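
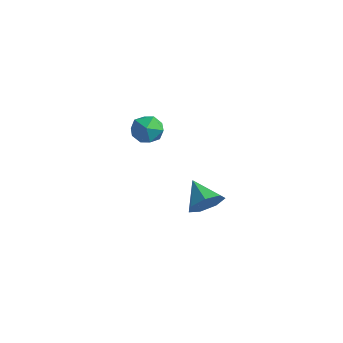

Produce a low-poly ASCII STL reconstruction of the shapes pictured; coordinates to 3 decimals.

solid 
facet normal 0.538 0.672 0.509
outer loop
vertex 1.904 -0.315 2.328
vertex 1.887 -0.808 2.997
vertex 2.502 -0.881 2.443
endloop
endfacet
facet normal 0.694 0.695 -0.188
outer loop
vertex 1.904 -0.315 2.328
vertex 2.502 -0.881 2.443
vertex 2.18 -0.764 1.686
endloop
endfacet
facet normal 0.091 0.834 -0.544
outer loop
vertex 1.904 -0.315 2.328
vertex 2.18 -0.764 1.686
vertex 1.367 -0.619 1.772
endloop
endfacet
facet normal -0.437 0.897 -0.068
outer loop
vertex 1.904 -0.315 2.328
vertex 1.367 -0.619 1.772
vertex 1.186 -0.646 2.582
endloop
endfacet
facet normal -0.161 0.796 0.583
outer loop
vertex 1.904 -0.315 2.328
vertex 1.186 -0.646 2.582
vertex 1.887 -0.808 2.997
endloop
endfacet
facet normal 0.922 0.049 -0.385
outer loop
vertex 2.18 -0.764 1.686
vertex 2.502 -0.881 2.443
vertex 2.334 -1.534 1.958
endloop
endfacet
facet normal 0.670 0.011 0.742
outer loop
vertex 2.502 -0.881 2.443
vertex 1.887 -0.808 2.997
vertex 2.153 -1.561 2.768
endloop
endfacet
facet normal -0.461 0.212 0.862
outer loop
vertex 1.887 -0.808 2.997
vertex 1.186 -0.646 2.582
vertex 1.34 -1.416 2.854
endloop
endfacet
facet normal -0.907 0.375 -0.190
outer loop
vertex 1.186 -0.646 2.582
vertex 1.367 -0.619 1.772
vertex 1.018 -1.299 2.097
endloop
endfacet
facet normal -0.053 0.273 -0.960
outer loop
vertex 1.367 -0.619 1.772
vertex 2.18 -0.764 1.686
vertex 1.633 -1.372 1.543
endloop
endfacet
facet normal 0.437 -0.897 0.068
outer loop
vertex 1.616 -1.865 2.212
vertex 2.334 -1.534 1.958
vertex 2.153 -1.561 2.768
endloop
endfacet
facet normal -0.091 -0.834 0.544
outer loop
vertex 1.616 -1.865 2.212
vertex 2.153 -1.561 2.768
vertex 1.34 -1.416 2.854
endloop
endfacet
facet normal -0.694 -0.695 0.188
outer loop
vertex 1.616 -1.865 2.212
vertex 1.34 -1.416 2.854
vertex 1.018 -1.299 2.097
endloop
endfacet
facet normal -0.538 -0.672 -0.509
outer loop
vertex 1.616 -1.865 2.212
vertex 1.018 -1.299 2.097
vertex 1.633 -1.372 1.543
endloop
endfacet
facet normal 0.161 -0.796 -0.583
outer loop
vertex 1.616 -1.865 2.212
vertex 1.633 -1.372 1.543
vertex 2.334 -1.534 1.958
endloop
endfacet
facet normal 0.907 -0.375 0.190
outer loop
vertex 2.153 -1.561 2.768
vertex 2.334 -1.534 1.958
vertex 2.502 -0.881 2.443
endloop
endfacet
facet normal 0.053 -0.273 0.960
outer loop
vertex 1.34 -1.416 2.854
vertex 2.153 -1.561 2.768
vertex 1.887 -0.808 2.997
endloop
endfacet
facet normal -0.922 -0.049 0.385
outer loop
vertex 1.018 -1.299 2.097
vertex 1.34 -1.416 2.854
vertex 1.186 -0.646 2.582
endloop
endfacet
facet normal -0.670 -0.011 -0.742
outer loop
vertex 1.633 -1.372 1.543
vertex 1.018 -1.299 2.097
vertex 1.367 -0.619 1.772
endloop
endfacet
facet normal 0.461 -0.212 -0.862
outer loop
vertex 2.334 -1.534 1.958
vertex 1.633 -1.372 1.543
vertex 2.18 -0.764 1.686
endloop
endfacet
facet normal 0.818 -0.288 -0.499
outer loop
vertex 3.22 0.987 -2.686
vertex 2.929 1.435 -3.422
vertex 3.451 1.74 -2.742
endloop
endfacet
facet normal 0.041 0.062 0.997
outer loop
vertex 3.22 0.987 -2.686
vertex 3.451 1.74 -2.742
vertex 1.711 1.865 -2.678
endloop
endfacet
facet normal 0.818 -0.288 -0.499
outer loop
vertex 3.451 1.74 -2.742
vertex 2.929 1.435 -3.422
vertex 3.289 2.264 -3.31
endloop
endfacet
facet normal 0.078 0.744 0.664
outer loop
vertex 3.451 1.74 -2.742
vertex 3.289 2.264 -3.31
vertex 1.711 1.865 -2.678
endloop
endfacet
facet normal 0.817 -0.287 -0.500
outer loop
vertex 3.289 2.264 -3.31
vertex 2.929 1.435 -3.422
vertex 2.855 2.164 -3.962
endloop
endfacet
facet normal -0.241 0.971 0.011
outer loop
vertex 3.289 2.264 -3.31
vertex 2.855 2.164 -3.962
vertex 1.711 1.865 -2.678
endloop
endfacet
facet normal 0.817 -0.287 -0.500
outer loop
vertex 2.855 2.164 -3.962
vertex 2.929 1.435 -3.422
vertex 2.477 1.516 -4.208
endloop
endfacet
facet normal -0.674 0.571 -0.468
outer loop
vertex 2.855 2.164 -3.962
vertex 2.477 1.516 -4.208
vertex 1.711 1.865 -2.678
endloop
endfacet
facet normal 0.817 -0.288 -0.500
outer loop
vertex 2.477 1.516 -4.208
vertex 2.929 1.435 -3.422
vertex 2.439 0.807 -3.862
endloop
endfacet
facet normal -0.897 -0.154 -0.414
outer loop
vertex 2.477 1.516 -4.208
vertex 2.439 0.807 -3.862
vertex 1.711 1.865 -2.678
endloop
endfacet
facet normal 0.817 -0.288 -0.499
outer loop
vertex 2.439 0.807 -3.862
vertex 2.929 1.435 -3.422
vertex 2.77 0.572 -3.184
endloop
endfacet
facet normal -0.741 -0.659 0.133
outer loop
vertex 2.439 0.807 -3.862
vertex 2.77 0.572 -3.184
vertex 1.711 1.865 -2.678
endloop
endfacet
facet normal 0.818 -0.288 -0.499
outer loop
vertex 2.77 0.572 -3.184
vertex 2.929 1.435 -3.422
vertex 3.22 0.987 -2.686
endloop
endfacet
facet normal -0.323 -0.563 0.761
outer loop
vertex 2.77 0.572 -3.184
vertex 3.22 0.987 -2.686
vertex 1.711 1.865 -2.678
endloop
endfacet

endsolid


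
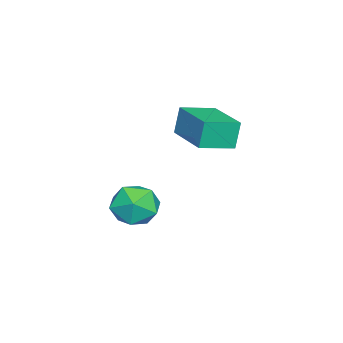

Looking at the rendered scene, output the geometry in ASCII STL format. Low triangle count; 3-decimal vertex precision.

solid 
facet normal -0.709 0.495 0.502
outer loop
vertex -2.293 0.235 -1.793
vertex -2.469 -0.656 -1.164
vertex -1.724 0.099 -0.856
endloop
endfacet
facet normal -0.208 0.942 0.263
outer loop
vertex -2.293 0.235 -1.793
vertex -1.724 0.099 -0.856
vertex -1.213 0.465 -1.764
endloop
endfacet
facet normal -0.175 0.877 -0.448
outer loop
vertex -2.293 0.235 -1.793
vertex -1.213 0.465 -1.764
vertex -1.642 -0.064 -2.633
endloop
endfacet
facet normal -0.656 0.389 -0.647
outer loop
vertex -2.293 0.235 -1.793
vertex -1.642 -0.064 -2.633
vertex -2.418 -0.757 -2.262
endloop
endfacet
facet normal -0.986 0.153 -0.060
outer loop
vertex -2.293 0.235 -1.793
vertex -2.418 -0.757 -2.262
vertex -2.469 -0.656 -1.164
endloop
endfacet
facet normal 0.420 0.735 0.532
outer loop
vertex -1.213 0.465 -1.764
vertex -1.724 0.099 -0.856
vertex -0.722 -0.283 -1.118
endloop
endfacet
facet normal -0.392 0.011 0.920
outer loop
vertex -1.724 0.099 -0.856
vertex -2.469 -0.656 -1.164
vertex -1.498 -0.976 -0.747
endloop
endfacet
facet normal -0.840 -0.542 0.011
outer loop
vertex -2.469 -0.656 -1.164
vertex -2.418 -0.757 -2.262
vertex -1.927 -1.505 -1.616
endloop
endfacet
facet normal -0.306 -0.160 -0.938
outer loop
vertex -2.418 -0.757 -2.262
vertex -1.642 -0.064 -2.633
vertex -1.416 -1.139 -2.524
endloop
endfacet
facet normal 0.472 0.630 -0.617
outer loop
vertex -1.642 -0.064 -2.633
vertex -1.213 0.465 -1.764
vertex -0.671 -0.384 -2.216
endloop
endfacet
facet normal 0.656 -0.389 0.647
outer loop
vertex -0.847 -1.275 -1.587
vertex -0.722 -0.283 -1.118
vertex -1.498 -0.976 -0.747
endloop
endfacet
facet normal 0.175 -0.877 0.448
outer loop
vertex -0.847 -1.275 -1.587
vertex -1.498 -0.976 -0.747
vertex -1.927 -1.505 -1.616
endloop
endfacet
facet normal 0.208 -0.942 -0.263
outer loop
vertex -0.847 -1.275 -1.587
vertex -1.927 -1.505 -1.616
vertex -1.416 -1.139 -2.524
endloop
endfacet
facet normal 0.709 -0.495 -0.502
outer loop
vertex -0.847 -1.275 -1.587
vertex -1.416 -1.139 -2.524
vertex -0.671 -0.384 -2.216
endloop
endfacet
facet normal 0.986 -0.153 0.060
outer loop
vertex -0.847 -1.275 -1.587
vertex -0.671 -0.384 -2.216
vertex -0.722 -0.283 -1.118
endloop
endfacet
facet normal 0.306 0.160 0.938
outer loop
vertex -1.498 -0.976 -0.747
vertex -0.722 -0.283 -1.118
vertex -1.724 0.099 -0.856
endloop
endfacet
facet normal -0.472 -0.630 0.617
outer loop
vertex -1.927 -1.505 -1.616
vertex -1.498 -0.976 -0.747
vertex -2.469 -0.656 -1.164
endloop
endfacet
facet normal -0.420 -0.735 -0.532
outer loop
vertex -1.416 -1.139 -2.524
vertex -1.927 -1.505 -1.616
vertex -2.418 -0.757 -2.262
endloop
endfacet
facet normal 0.392 -0.011 -0.920
outer loop
vertex -0.671 -0.384 -2.216
vertex -1.416 -1.139 -2.524
vertex -1.642 -0.064 -2.633
endloop
endfacet
facet normal 0.840 0.542 -0.011
outer loop
vertex -0.722 -0.283 -1.118
vertex -0.671 -0.384 -2.216
vertex -1.213 0.465 -1.764
endloop
endfacet
facet normal -0.649 0.730 -0.216
outer loop
vertex -3.257 2.067 3.049
vertex -1.712 3.493 3.23
vertex -3.001 1.941 1.852
endloop
endfacet
facet normal -0.733 -0.675 -0.086
outer loop
vertex -2.048 0.867 2.17
vertex -3.257 2.067 3.049
vertex -3.001 1.941 1.852
endloop
endfacet
facet normal -0.648 0.730 -0.217
outer loop
vertex -3.001 1.941 1.852
vertex -1.712 3.493 3.23
vertex -1.455 3.366 2.033
endloop
endfacet
facet normal 0.209 -0.103 -0.973
outer loop
vertex -1.455 3.366 2.033
vertex -2.048 0.867 2.17
vertex -3.001 1.941 1.852
endloop
endfacet
facet normal -0.209 0.103 0.973
outer loop
vertex -3.257 2.067 3.049
vertex -0.759 2.419 3.548
vertex -1.712 3.493 3.23
endloop
endfacet
facet normal -0.733 -0.675 -0.086
outer loop
vertex -2.305 0.994 3.367
vertex -3.257 2.067 3.049
vertex -2.048 0.867 2.17
endloop
endfacet
facet normal -0.209 0.103 0.973
outer loop
vertex -2.305 0.994 3.367
vertex -0.759 2.419 3.548
vertex -3.257 2.067 3.049
endloop
endfacet
facet normal 0.733 0.675 0.086
outer loop
vertex -1.712 3.493 3.23
vertex -0.759 2.419 3.548
vertex -1.455 3.366 2.033
endloop
endfacet
facet normal 0.209 -0.103 -0.973
outer loop
vertex -0.503 2.293 2.351
vertex -2.048 0.867 2.17
vertex -1.455 3.366 2.033
endloop
endfacet
facet normal 0.733 0.675 0.086
outer loop
vertex -1.455 3.366 2.033
vertex -0.759 2.419 3.548
vertex -0.503 2.293 2.351
endloop
endfacet
facet normal 0.648 -0.730 0.217
outer loop
vertex -0.503 2.293 2.351
vertex -2.305 0.994 3.367
vertex -2.048 0.867 2.17
endloop
endfacet
facet normal 0.648 -0.730 0.215
outer loop
vertex -0.759 2.419 3.548
vertex -2.305 0.994 3.367
vertex -0.503 2.293 2.351
endloop
endfacet

endsolid


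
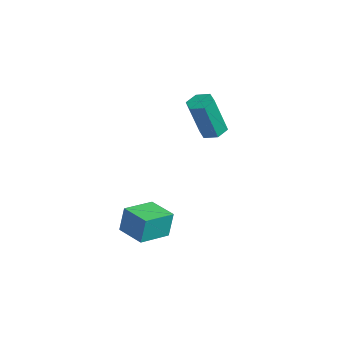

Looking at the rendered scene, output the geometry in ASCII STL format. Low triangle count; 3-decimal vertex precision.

solid 
facet normal -0.999 0.008 -0.035
outer loop
vertex 1.068 -2.061 -1.703
vertex 1.094 -0.533 -2.105
vertex 1.107 -2.376 -2.902
endloop
endfacet
facet normal -0.016 -0.967 0.254
outer loop
vertex 2.486 -2.387 -2.855
vertex 1.068 -2.061 -1.703
vertex 1.107 -2.376 -2.902
endloop
endfacet
facet normal -0.999 0.008 -0.034
outer loop
vertex 1.107 -2.376 -2.902
vertex 1.094 -0.533 -2.105
vertex 1.132 -0.848 -3.303
endloop
endfacet
facet normal 0.031 -0.254 -0.967
outer loop
vertex 1.132 -0.848 -3.303
vertex 2.486 -2.387 -2.855
vertex 1.107 -2.376 -2.902
endloop
endfacet
facet normal -0.031 0.255 0.966
outer loop
vertex 1.068 -2.061 -1.703
vertex 2.473 -0.544 -2.058
vertex 1.094 -0.533 -2.105
endloop
endfacet
facet normal -0.016 -0.967 0.254
outer loop
vertex 2.448 -2.072 -1.657
vertex 1.068 -2.061 -1.703
vertex 2.486 -2.387 -2.855
endloop
endfacet
facet normal -0.030 0.254 0.967
outer loop
vertex 2.448 -2.072 -1.657
vertex 2.473 -0.544 -2.058
vertex 1.068 -2.061 -1.703
endloop
endfacet
facet normal 0.016 0.967 -0.254
outer loop
vertex 1.094 -0.533 -2.105
vertex 2.473 -0.544 -2.058
vertex 1.132 -0.848 -3.303
endloop
endfacet
facet normal 0.030 -0.255 -0.967
outer loop
vertex 2.512 -0.859 -3.257
vertex 2.486 -2.387 -2.855
vertex 1.132 -0.848 -3.303
endloop
endfacet
facet normal 0.016 0.967 -0.254
outer loop
vertex 1.132 -0.848 -3.303
vertex 2.473 -0.544 -2.058
vertex 2.512 -0.859 -3.257
endloop
endfacet
facet normal 0.999 -0.008 0.034
outer loop
vertex 2.512 -0.859 -3.257
vertex 2.448 -2.072 -1.657
vertex 2.486 -2.387 -2.855
endloop
endfacet
facet normal 0.999 -0.007 0.034
outer loop
vertex 2.473 -0.544 -2.058
vertex 2.448 -2.072 -1.657
vertex 2.512 -0.859 -3.257
endloop
endfacet
facet normal 0.178 0.237 -0.955
outer loop
vertex 2.482 2.518 1.833
vertex 1.966 2.185 1.654
vertex 1.911 2.806 1.798
endloop
endfacet
facet normal 0.417 0.861 0.291
outer loop
vertex 2.482 2.518 1.833
vertex 1.911 2.806 1.798
vertex 2.13 2.049 3.724
endloop
endfacet
facet normal 0.416 0.861 0.291
outer loop
vertex 2.13 2.049 3.724
vertex 1.911 2.806 1.798
vertex 1.56 2.336 3.69
endloop
endfacet
facet normal -0.176 -0.237 0.955
outer loop
vertex 2.13 2.049 3.724
vertex 1.56 2.336 3.69
vertex 1.614 1.715 3.546
endloop
endfacet
facet normal 0.176 0.237 -0.955
outer loop
vertex 1.911 2.806 1.798
vertex 1.966 2.185 1.654
vertex 1.395 2.472 1.62
endloop
endfacet
facet normal -0.565 0.819 0.099
outer loop
vertex 1.911 2.806 1.798
vertex 1.395 2.472 1.62
vertex 1.56 2.336 3.69
endloop
endfacet
facet normal -0.564 0.820 0.099
outer loop
vertex 1.56 2.336 3.69
vertex 1.395 2.472 1.62
vertex 1.044 2.003 3.511
endloop
endfacet
facet normal -0.178 -0.237 0.955
outer loop
vertex 1.56 2.336 3.69
vertex 1.044 2.003 3.511
vertex 1.614 1.715 3.546
endloop
endfacet
facet normal 0.176 0.237 -0.955
outer loop
vertex 1.395 2.472 1.62
vertex 1.966 2.185 1.654
vertex 1.45 1.851 1.476
endloop
endfacet
facet normal -0.980 -0.042 -0.192
outer loop
vertex 1.395 2.472 1.62
vertex 1.45 1.851 1.476
vertex 1.044 2.003 3.511
endloop
endfacet
facet normal -0.980 -0.041 -0.193
outer loop
vertex 1.044 2.003 3.511
vertex 1.45 1.851 1.476
vertex 1.098 1.382 3.367
endloop
endfacet
facet normal -0.178 -0.237 0.955
outer loop
vertex 1.044 2.003 3.511
vertex 1.098 1.382 3.367
vertex 1.614 1.715 3.546
endloop
endfacet
facet normal 0.176 0.237 -0.955
outer loop
vertex 1.45 1.851 1.476
vertex 1.966 2.185 1.654
vertex 2.02 1.564 1.51
endloop
endfacet
facet normal -0.416 -0.861 -0.291
outer loop
vertex 1.45 1.851 1.476
vertex 2.02 1.564 1.51
vertex 1.098 1.382 3.367
endloop
endfacet
facet normal -0.417 -0.861 -0.291
outer loop
vertex 1.098 1.382 3.367
vertex 2.02 1.564 1.51
vertex 1.669 1.094 3.402
endloop
endfacet
facet normal -0.178 -0.237 0.955
outer loop
vertex 1.098 1.382 3.367
vertex 1.669 1.094 3.402
vertex 1.614 1.715 3.546
endloop
endfacet
facet normal 0.178 0.237 -0.955
outer loop
vertex 2.02 1.564 1.51
vertex 1.966 2.185 1.654
vertex 2.536 1.897 1.689
endloop
endfacet
facet normal 0.564 -0.820 -0.099
outer loop
vertex 2.02 1.564 1.51
vertex 2.536 1.897 1.689
vertex 1.669 1.094 3.402
endloop
endfacet
facet normal 0.564 -0.820 -0.098
outer loop
vertex 1.669 1.094 3.402
vertex 2.536 1.897 1.689
vertex 2.185 1.428 3.58
endloop
endfacet
facet normal -0.176 -0.237 0.955
outer loop
vertex 1.669 1.094 3.402
vertex 2.185 1.428 3.58
vertex 1.614 1.715 3.546
endloop
endfacet
facet normal 0.178 0.237 -0.955
outer loop
vertex 2.536 1.897 1.689
vertex 1.966 2.185 1.654
vertex 2.482 2.518 1.833
endloop
endfacet
facet normal 0.981 0.041 0.192
outer loop
vertex 2.536 1.897 1.689
vertex 2.482 2.518 1.833
vertex 2.185 1.428 3.58
endloop
endfacet
facet normal 0.980 0.042 0.193
outer loop
vertex 2.185 1.428 3.58
vertex 2.482 2.518 1.833
vertex 2.13 2.049 3.724
endloop
endfacet
facet normal -0.176 -0.237 0.955
outer loop
vertex 2.185 1.428 3.58
vertex 2.13 2.049 3.724
vertex 1.614 1.715 3.546
endloop
endfacet

endsolid


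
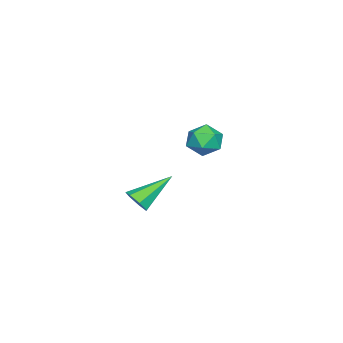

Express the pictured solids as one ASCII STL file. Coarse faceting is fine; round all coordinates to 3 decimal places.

solid 
facet normal 0.620 -0.555 -0.554
outer loop
vertex 2.578 3.129 0.329
vertex 2.054 2.8 0.072
vertex 2.35 3.357 -0.155
endloop
endfacet
facet normal 0.469 0.863 0.186
outer loop
vertex 2.578 3.129 0.329
vertex 2.35 3.357 -0.155
vertex 0.826 3.9 1.168
endloop
endfacet
facet normal 0.621 -0.555 -0.553
outer loop
vertex 2.35 3.357 -0.155
vertex 2.054 2.8 0.072
vertex 1.9 3.165 -0.468
endloop
endfacet
facet normal -0.070 0.892 -0.447
outer loop
vertex 2.35 3.357 -0.155
vertex 1.9 3.165 -0.468
vertex 0.826 3.9 1.168
endloop
endfacet
facet normal 0.620 -0.556 -0.553
outer loop
vertex 1.9 3.165 -0.468
vertex 2.054 2.8 0.072
vertex 1.565 2.699 -0.375
endloop
endfacet
facet normal -0.690 0.372 -0.620
outer loop
vertex 1.9 3.165 -0.468
vertex 1.565 2.699 -0.375
vertex 0.826 3.9 1.168
endloop
endfacet
facet normal 0.621 -0.555 -0.554
outer loop
vertex 1.565 2.699 -0.375
vertex 2.054 2.8 0.072
vertex 1.6 2.309 0.055
endloop
endfacet
facet normal -0.929 -0.309 -0.204
outer loop
vertex 1.565 2.699 -0.375
vertex 1.6 2.309 0.055
vertex 0.826 3.9 1.168
endloop
endfacet
facet normal 0.621 -0.555 -0.553
outer loop
vertex 1.6 2.309 0.055
vertex 2.054 2.8 0.072
vertex 1.976 2.289 0.498
endloop
endfacet
facet normal -0.604 -0.633 0.484
outer loop
vertex 1.6 2.309 0.055
vertex 1.976 2.289 0.498
vertex 0.826 3.9 1.168
endloop
endfacet
facet normal 0.620 -0.556 -0.553
outer loop
vertex 1.976 2.289 0.498
vertex 2.054 2.8 0.072
vertex 2.412 2.654 0.62
endloop
endfacet
facet normal 0.040 -0.359 0.932
outer loop
vertex 1.976 2.289 0.498
vertex 2.412 2.654 0.62
vertex 0.826 3.9 1.168
endloop
endfacet
facet normal 0.620 -0.556 -0.553
outer loop
vertex 2.412 2.654 0.62
vertex 2.054 2.8 0.072
vertex 2.578 3.129 0.329
endloop
endfacet
facet normal 0.518 0.308 0.798
outer loop
vertex 2.412 2.654 0.62
vertex 2.578 3.129 0.329
vertex 0.826 3.9 1.168
endloop
endfacet
facet normal 0.227 0.109 0.968
outer loop
vertex -3.322 4.341 1.785
vertex -3.978 3.727 2.008
vertex -3.115 3.441 1.838
endloop
endfacet
facet normal 0.801 0.217 0.558
outer loop
vertex -3.322 4.341 1.785
vertex -3.115 3.441 1.838
vertex -2.773 3.954 1.148
endloop
endfacet
facet normal 0.653 0.750 0.107
outer loop
vertex -3.322 4.341 1.785
vertex -2.773 3.954 1.148
vertex -3.425 4.558 0.892
endloop
endfacet
facet normal -0.013 0.971 0.238
outer loop
vertex -3.322 4.341 1.785
vertex -3.425 4.558 0.892
vertex -4.17 4.418 1.423
endloop
endfacet
facet normal -0.276 0.575 0.770
outer loop
vertex -3.322 4.341 1.785
vertex -4.17 4.418 1.423
vertex -3.978 3.727 2.008
endloop
endfacet
facet normal 0.911 -0.374 0.174
outer loop
vertex -2.773 3.954 1.148
vertex -3.115 3.441 1.838
vertex -3.09 3.102 0.977
endloop
endfacet
facet normal -0.017 -0.549 0.835
outer loop
vertex -3.115 3.441 1.838
vertex -3.978 3.727 2.008
vertex -3.835 2.962 1.508
endloop
endfacet
facet normal -0.831 0.206 0.516
outer loop
vertex -3.978 3.727 2.008
vertex -4.17 4.418 1.423
vertex -4.487 3.566 1.252
endloop
endfacet
facet normal -0.405 0.847 -0.345
outer loop
vertex -4.17 4.418 1.423
vertex -3.425 4.558 0.892
vertex -4.145 4.079 0.562
endloop
endfacet
facet normal 0.672 0.489 -0.556
outer loop
vertex -3.425 4.558 0.892
vertex -2.773 3.954 1.148
vertex -3.282 3.793 0.392
endloop
endfacet
facet normal 0.013 -0.971 -0.238
outer loop
vertex -3.938 3.179 0.615
vertex -3.09 3.102 0.977
vertex -3.835 2.962 1.508
endloop
endfacet
facet normal -0.653 -0.750 -0.107
outer loop
vertex -3.938 3.179 0.615
vertex -3.835 2.962 1.508
vertex -4.487 3.566 1.252
endloop
endfacet
facet normal -0.801 -0.217 -0.558
outer loop
vertex -3.938 3.179 0.615
vertex -4.487 3.566 1.252
vertex -4.145 4.079 0.562
endloop
endfacet
facet normal -0.227 -0.109 -0.968
outer loop
vertex -3.938 3.179 0.615
vertex -4.145 4.079 0.562
vertex -3.282 3.793 0.392
endloop
endfacet
facet normal 0.276 -0.575 -0.770
outer loop
vertex -3.938 3.179 0.615
vertex -3.282 3.793 0.392
vertex -3.09 3.102 0.977
endloop
endfacet
facet normal 0.405 -0.847 0.345
outer loop
vertex -3.835 2.962 1.508
vertex -3.09 3.102 0.977
vertex -3.115 3.441 1.838
endloop
endfacet
facet normal -0.672 -0.489 0.556
outer loop
vertex -4.487 3.566 1.252
vertex -3.835 2.962 1.508
vertex -3.978 3.727 2.008
endloop
endfacet
facet normal -0.911 0.374 -0.174
outer loop
vertex -4.145 4.079 0.562
vertex -4.487 3.566 1.252
vertex -4.17 4.418 1.423
endloop
endfacet
facet normal 0.017 0.549 -0.835
outer loop
vertex -3.282 3.793 0.392
vertex -4.145 4.079 0.562
vertex -3.425 4.558 0.892
endloop
endfacet
facet normal 0.831 -0.206 -0.516
outer loop
vertex -3.09 3.102 0.977
vertex -3.282 3.793 0.392
vertex -2.773 3.954 1.148
endloop
endfacet

endsolid


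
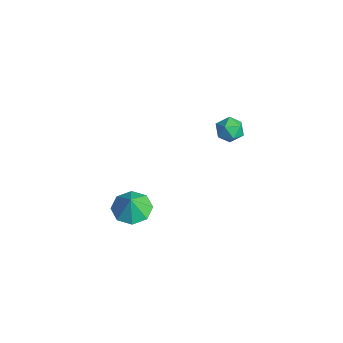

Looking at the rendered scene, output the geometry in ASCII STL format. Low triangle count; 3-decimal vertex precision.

solid 
facet normal -0.668 0.603 0.436
outer loop
vertex 0.393 2.762 3.112
vertex -0.184 2.227 2.968
vertex 0.231 2.193 3.65
endloop
endfacet
facet normal -0.021 0.690 0.723
outer loop
vertex 0.393 2.762 3.112
vertex 0.231 2.193 3.65
vertex 0.99 2.386 3.488
endloop
endfacet
facet normal 0.428 0.881 0.201
outer loop
vertex 0.393 2.762 3.112
vertex 0.99 2.386 3.488
vertex 1.043 2.539 2.705
endloop
endfacet
facet normal 0.057 0.911 -0.408
outer loop
vertex 0.393 2.762 3.112
vertex 1.043 2.539 2.705
vertex 0.318 2.441 2.384
endloop
endfacet
facet normal -0.620 0.739 -0.262
outer loop
vertex 0.393 2.762 3.112
vertex 0.318 2.441 2.384
vertex -0.184 2.227 2.968
endloop
endfacet
facet normal 0.194 0.060 0.979
outer loop
vertex 0.99 2.386 3.488
vertex 0.231 2.193 3.65
vertex 0.782 1.619 3.576
endloop
endfacet
facet normal -0.853 -0.082 0.515
outer loop
vertex 0.231 2.193 3.65
vertex -0.184 2.227 2.968
vertex 0.057 1.521 3.255
endloop
endfacet
facet normal -0.776 0.140 -0.616
outer loop
vertex -0.184 2.227 2.968
vertex 0.318 2.441 2.384
vertex 0.11 1.674 2.472
endloop
endfacet
facet normal 0.320 0.417 -0.851
outer loop
vertex 0.318 2.441 2.384
vertex 1.043 2.539 2.705
vertex 0.869 1.867 2.31
endloop
endfacet
facet normal 0.920 0.369 0.134
outer loop
vertex 1.043 2.539 2.705
vertex 0.99 2.386 3.488
vertex 1.284 1.833 2.992
endloop
endfacet
facet normal -0.057 -0.911 0.408
outer loop
vertex 0.707 1.298 2.848
vertex 0.782 1.619 3.576
vertex 0.057 1.521 3.255
endloop
endfacet
facet normal -0.428 -0.881 -0.201
outer loop
vertex 0.707 1.298 2.848
vertex 0.057 1.521 3.255
vertex 0.11 1.674 2.472
endloop
endfacet
facet normal 0.021 -0.690 -0.723
outer loop
vertex 0.707 1.298 2.848
vertex 0.11 1.674 2.472
vertex 0.869 1.867 2.31
endloop
endfacet
facet normal 0.668 -0.603 -0.436
outer loop
vertex 0.707 1.298 2.848
vertex 0.869 1.867 2.31
vertex 1.284 1.833 2.992
endloop
endfacet
facet normal 0.620 -0.739 0.262
outer loop
vertex 0.707 1.298 2.848
vertex 1.284 1.833 2.992
vertex 0.782 1.619 3.576
endloop
endfacet
facet normal -0.320 -0.417 0.851
outer loop
vertex 0.057 1.521 3.255
vertex 0.782 1.619 3.576
vertex 0.231 2.193 3.65
endloop
endfacet
facet normal -0.920 -0.369 -0.134
outer loop
vertex 0.11 1.674 2.472
vertex 0.057 1.521 3.255
vertex -0.184 2.227 2.968
endloop
endfacet
facet normal -0.194 -0.060 -0.979
outer loop
vertex 0.869 1.867 2.31
vertex 0.11 1.674 2.472
vertex 0.318 2.441 2.384
endloop
endfacet
facet normal 0.853 0.082 -0.515
outer loop
vertex 1.284 1.833 2.992
vertex 0.869 1.867 2.31
vertex 1.043 2.539 2.705
endloop
endfacet
facet normal 0.776 -0.140 0.616
outer loop
vertex 0.782 1.619 3.576
vertex 1.284 1.833 2.992
vertex 0.99 2.386 3.488
endloop
endfacet
facet normal -0.269 0.179 -0.946
outer loop
vertex -1.44 -2.375 -4.694
vertex -2.358 -1.924 -4.348
vertex -1.363 -1.562 -4.562
endloop
endfacet
facet normal 0.905 -0.150 0.397
outer loop
vertex -1.44 -2.375 -4.694
vertex -1.363 -1.562 -4.562
vertex -2.042 -2.136 -3.232
endloop
endfacet
facet normal -0.269 0.180 -0.946
outer loop
vertex -1.363 -1.562 -4.562
vertex -2.358 -1.924 -4.348
vertex -1.87 -0.962 -4.304
endloop
endfacet
facet normal 0.741 0.391 0.547
outer loop
vertex -1.363 -1.562 -4.562
vertex -1.87 -0.962 -4.304
vertex -2.042 -2.136 -3.232
endloop
endfacet
facet normal -0.268 0.179 -0.947
outer loop
vertex -1.87 -0.962 -4.304
vertex -2.358 -1.924 -4.348
vertex -2.662 -0.925 -4.073
endloop
endfacet
facet normal 0.244 0.634 0.734
outer loop
vertex -1.87 -0.962 -4.304
vertex -2.662 -0.925 -4.073
vertex -2.042 -2.136 -3.232
endloop
endfacet
facet normal -0.268 0.179 -0.947
outer loop
vertex -2.662 -0.925 -4.073
vertex -2.358 -1.924 -4.348
vertex -3.277 -1.474 -4.003
endloop
endfacet
facet normal -0.295 0.439 0.849
outer loop
vertex -2.662 -0.925 -4.073
vertex -3.277 -1.474 -4.003
vertex -2.042 -2.136 -3.232
endloop
endfacet
facet normal -0.268 0.179 -0.947
outer loop
vertex -3.277 -1.474 -4.003
vertex -2.358 -1.924 -4.348
vertex -3.353 -2.286 -4.135
endloop
endfacet
facet normal -0.559 -0.082 0.825
outer loop
vertex -3.277 -1.474 -4.003
vertex -3.353 -2.286 -4.135
vertex -2.042 -2.136 -3.232
endloop
endfacet
facet normal -0.268 0.179 -0.947
outer loop
vertex -3.353 -2.286 -4.135
vertex -2.358 -1.924 -4.348
vertex -2.847 -2.886 -4.392
endloop
endfacet
facet normal -0.394 -0.622 0.676
outer loop
vertex -3.353 -2.286 -4.135
vertex -2.847 -2.886 -4.392
vertex -2.042 -2.136 -3.232
endloop
endfacet
facet normal -0.268 0.180 -0.946
outer loop
vertex -2.847 -2.886 -4.392
vertex -2.358 -1.924 -4.348
vertex -2.054 -2.923 -4.624
endloop
endfacet
facet normal 0.103 -0.866 0.489
outer loop
vertex -2.847 -2.886 -4.392
vertex -2.054 -2.923 -4.624
vertex -2.042 -2.136 -3.232
endloop
endfacet
facet normal -0.268 0.180 -0.946
outer loop
vertex -2.054 -2.923 -4.624
vertex -2.358 -1.924 -4.348
vertex -1.44 -2.375 -4.694
endloop
endfacet
facet normal 0.641 -0.670 0.374
outer loop
vertex -2.054 -2.923 -4.624
vertex -1.44 -2.375 -4.694
vertex -2.042 -2.136 -3.232
endloop
endfacet

endsolid


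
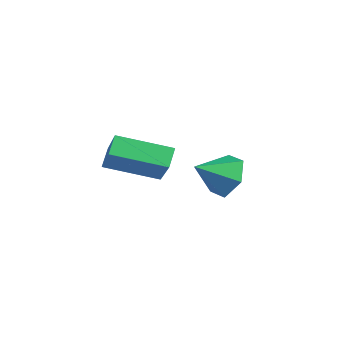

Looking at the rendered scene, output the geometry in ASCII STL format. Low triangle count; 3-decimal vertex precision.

solid 
facet normal 0.044 0.858 -0.512
outer loop
vertex 3.36 4.182 -2.594
vertex 2.323 4.112 -2.8
vertex 2.658 4.615 -1.929
endloop
endfacet
facet normal 0.618 -0.176 0.767
outer loop
vertex 3.36 4.182 -2.594
vertex 2.658 4.615 -1.929
vertex 2.257 2.808 -2.02
endloop
endfacet
facet normal 0.043 0.858 -0.512
outer loop
vertex 2.658 4.615 -1.929
vertex 2.323 4.112 -2.8
vertex 1.62 4.545 -2.134
endloop
endfacet
facet normal -0.193 -0.007 0.981
outer loop
vertex 2.658 4.615 -1.929
vertex 1.62 4.545 -2.134
vertex 2.257 2.808 -2.02
endloop
endfacet
facet normal 0.043 0.858 -0.513
outer loop
vertex 1.62 4.545 -2.134
vertex 2.323 4.112 -2.8
vertex 1.285 4.041 -3.005
endloop
endfacet
facet normal -0.834 -0.274 0.479
outer loop
vertex 1.62 4.545 -2.134
vertex 1.285 4.041 -3.005
vertex 2.257 2.808 -2.02
endloop
endfacet
facet normal 0.043 0.857 -0.513
outer loop
vertex 1.285 4.041 -3.005
vertex 2.323 4.112 -2.8
vertex 1.988 3.608 -3.67
endloop
endfacet
facet normal -0.662 -0.711 -0.237
outer loop
vertex 1.285 4.041 -3.005
vertex 1.988 3.608 -3.67
vertex 2.257 2.808 -2.02
endloop
endfacet
facet normal 0.043 0.857 -0.513
outer loop
vertex 1.988 3.608 -3.67
vertex 2.323 4.112 -2.8
vertex 3.025 3.679 -3.465
endloop
endfacet
facet normal 0.149 -0.880 -0.451
outer loop
vertex 1.988 3.608 -3.67
vertex 3.025 3.679 -3.465
vertex 2.257 2.808 -2.02
endloop
endfacet
facet normal 0.044 0.858 -0.512
outer loop
vertex 3.025 3.679 -3.465
vertex 2.323 4.112 -2.8
vertex 3.36 4.182 -2.594
endloop
endfacet
facet normal 0.789 -0.612 0.050
outer loop
vertex 3.025 3.679 -3.465
vertex 3.36 4.182 -2.594
vertex 2.257 2.808 -2.02
endloop
endfacet
facet normal -0.699 0.161 -0.697
outer loop
vertex 2.244 -0.577 -0.271
vertex 3.235 1.244 -0.844
vertex 2.731 -1.028 -0.864
endloop
endfacet
facet normal -0.461 -0.847 0.266
outer loop
vertex 4.185 -1.364 0.584
vertex 2.244 -0.577 -0.271
vertex 2.731 -1.028 -0.864
endloop
endfacet
facet normal -0.700 0.161 -0.696
outer loop
vertex 2.731 -1.028 -0.864
vertex 3.235 1.244 -0.844
vertex 3.721 0.793 -1.437
endloop
endfacet
facet normal 0.547 -0.507 -0.667
outer loop
vertex 3.721 0.793 -1.437
vertex 4.185 -1.364 0.584
vertex 2.731 -1.028 -0.864
endloop
endfacet
facet normal -0.547 0.507 0.666
outer loop
vertex 2.244 -0.577 -0.271
vertex 4.689 0.908 0.604
vertex 3.235 1.244 -0.844
endloop
endfacet
facet normal -0.461 -0.847 0.266
outer loop
vertex 3.699 -0.913 1.177
vertex 2.244 -0.577 -0.271
vertex 4.185 -1.364 0.584
endloop
endfacet
facet normal -0.546 0.507 0.667
outer loop
vertex 3.699 -0.913 1.177
vertex 4.689 0.908 0.604
vertex 2.244 -0.577 -0.271
endloop
endfacet
facet normal 0.461 0.847 -0.266
outer loop
vertex 3.235 1.244 -0.844
vertex 4.689 0.908 0.604
vertex 3.721 0.793 -1.437
endloop
endfacet
facet normal 0.546 -0.507 -0.667
outer loop
vertex 5.176 0.457 0.011
vertex 4.185 -1.364 0.584
vertex 3.721 0.793 -1.437
endloop
endfacet
facet normal 0.460 0.847 -0.266
outer loop
vertex 3.721 0.793 -1.437
vertex 4.689 0.908 0.604
vertex 5.176 0.457 0.011
endloop
endfacet
facet normal 0.699 -0.162 0.696
outer loop
vertex 5.176 0.457 0.011
vertex 3.699 -0.913 1.177
vertex 4.185 -1.364 0.584
endloop
endfacet
facet normal 0.699 -0.161 0.697
outer loop
vertex 4.689 0.908 0.604
vertex 3.699 -0.913 1.177
vertex 5.176 0.457 0.011
endloop
endfacet

endsolid


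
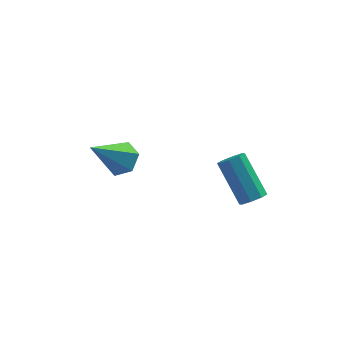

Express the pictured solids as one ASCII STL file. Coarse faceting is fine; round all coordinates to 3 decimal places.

solid 
facet normal 0.568 0.365 -0.737
outer loop
vertex -2.796 3.538 2.277
vertex -3.413 3.721 1.892
vertex -3.109 4.213 2.37
endloop
endfacet
facet normal 0.502 0.115 0.857
outer loop
vertex -2.796 3.538 2.277
vertex -3.109 4.213 2.37
vertex -4.567 2.979 3.388
endloop
endfacet
facet normal 0.568 0.365 -0.737
outer loop
vertex -3.109 4.213 2.37
vertex -3.413 3.721 1.892
vertex -3.726 4.396 1.985
endloop
endfacet
facet normal -0.181 0.744 0.643
outer loop
vertex -3.109 4.213 2.37
vertex -3.726 4.396 1.985
vertex -4.567 2.979 3.388
endloop
endfacet
facet normal 0.568 0.365 -0.737
outer loop
vertex -3.726 4.396 1.985
vertex -3.413 3.721 1.892
vertex -4.03 3.904 1.507
endloop
endfacet
facet normal -0.855 0.518 0.011
outer loop
vertex -3.726 4.396 1.985
vertex -4.03 3.904 1.507
vertex -4.567 2.979 3.388
endloop
endfacet
facet normal 0.568 0.365 -0.737
outer loop
vertex -4.03 3.904 1.507
vertex -3.413 3.721 1.892
vertex -3.717 3.229 1.414
endloop
endfacet
facet normal -0.848 -0.337 -0.408
outer loop
vertex -4.03 3.904 1.507
vertex -3.717 3.229 1.414
vertex -4.567 2.979 3.388
endloop
endfacet
facet normal 0.568 0.365 -0.737
outer loop
vertex -3.717 3.229 1.414
vertex -3.413 3.721 1.892
vertex -3.1 3.046 1.799
endloop
endfacet
facet normal -0.166 -0.967 -0.194
outer loop
vertex -3.717 3.229 1.414
vertex -3.1 3.046 1.799
vertex -4.567 2.979 3.388
endloop
endfacet
facet normal 0.568 0.365 -0.737
outer loop
vertex -3.1 3.046 1.799
vertex -3.413 3.721 1.892
vertex -2.796 3.538 2.277
endloop
endfacet
facet normal 0.509 -0.741 0.439
outer loop
vertex -3.1 3.046 1.799
vertex -2.796 3.538 2.277
vertex -4.567 2.979 3.388
endloop
endfacet
facet normal 0.338 -0.623 -0.705
outer loop
vertex 1.289 0.415 2.502
vertex 0.811 0.416 2.272
vertex 1.251 0.708 2.225
endloop
endfacet
facet normal 0.936 0.298 0.186
outer loop
vertex 1.289 0.415 2.502
vertex 1.251 0.708 2.225
vertex 0.666 1.562 3.799
endloop
endfacet
facet normal 0.936 0.297 0.187
outer loop
vertex 0.666 1.562 3.799
vertex 1.251 0.708 2.225
vertex 0.628 1.856 3.521
endloop
endfacet
facet normal -0.339 0.623 0.705
outer loop
vertex 0.666 1.562 3.799
vertex 0.628 1.856 3.521
vertex 0.189 1.564 3.568
endloop
endfacet
facet normal 0.338 -0.623 -0.705
outer loop
vertex 1.251 0.708 2.225
vertex 0.811 0.416 2.272
vertex 0.956 0.831 1.975
endloop
endfacet
facet normal 0.598 0.721 -0.351
outer loop
vertex 1.251 0.708 2.225
vertex 0.956 0.831 1.975
vertex 0.628 1.856 3.521
endloop
endfacet
facet normal 0.596 0.721 -0.352
outer loop
vertex 0.628 1.856 3.521
vertex 0.956 0.831 1.975
vertex 0.333 1.978 3.271
endloop
endfacet
facet normal -0.339 0.623 0.704
outer loop
vertex 0.628 1.856 3.521
vertex 0.333 1.978 3.271
vertex 0.189 1.564 3.568
endloop
endfacet
facet normal 0.339 -0.623 -0.705
outer loop
vertex 0.956 0.831 1.975
vertex 0.811 0.416 2.272
vertex 0.576 0.71 1.899
endloop
endfacet
facet normal -0.093 0.723 -0.685
outer loop
vertex 0.956 0.831 1.975
vertex 0.576 0.71 1.899
vertex 0.333 1.978 3.271
endloop
endfacet
facet normal -0.091 0.723 -0.685
outer loop
vertex 0.333 1.978 3.271
vertex 0.576 0.71 1.899
vertex -0.047 1.858 3.195
endloop
endfacet
facet normal -0.338 0.623 0.705
outer loop
vertex 0.333 1.978 3.271
vertex -0.047 1.858 3.195
vertex 0.189 1.564 3.568
endloop
endfacet
facet normal 0.339 -0.623 -0.705
outer loop
vertex 0.576 0.71 1.899
vertex 0.811 0.416 2.272
vertex 0.334 0.418 2.041
endloop
endfacet
facet normal -0.727 0.302 -0.617
outer loop
vertex 0.576 0.71 1.899
vertex 0.334 0.418 2.041
vertex -0.047 1.858 3.195
endloop
endfacet
facet normal -0.728 0.301 -0.616
outer loop
vertex -0.047 1.858 3.195
vertex 0.334 0.418 2.041
vertex -0.289 1.565 3.338
endloop
endfacet
facet normal -0.338 0.623 0.705
outer loop
vertex -0.047 1.858 3.195
vertex -0.289 1.565 3.338
vertex 0.189 1.564 3.568
endloop
endfacet
facet normal 0.339 -0.623 -0.705
outer loop
vertex 0.334 0.418 2.041
vertex 0.811 0.416 2.272
vertex 0.372 0.124 2.319
endloop
endfacet
facet normal -0.936 -0.298 -0.187
outer loop
vertex 0.334 0.418 2.041
vertex 0.372 0.124 2.319
vertex -0.289 1.565 3.338
endloop
endfacet
facet normal -0.936 -0.298 -0.186
outer loop
vertex -0.289 1.565 3.338
vertex 0.372 0.124 2.319
vertex -0.251 1.272 3.615
endloop
endfacet
facet normal -0.338 0.623 0.705
outer loop
vertex -0.289 1.565 3.338
vertex -0.251 1.272 3.615
vertex 0.189 1.564 3.568
endloop
endfacet
facet normal 0.339 -0.623 -0.704
outer loop
vertex 0.372 0.124 2.319
vertex 0.811 0.416 2.272
vertex 0.667 0.002 2.569
endloop
endfacet
facet normal -0.597 -0.721 0.352
outer loop
vertex 0.372 0.124 2.319
vertex 0.667 0.002 2.569
vertex -0.251 1.272 3.615
endloop
endfacet
facet normal -0.598 -0.721 0.351
outer loop
vertex -0.251 1.272 3.615
vertex 0.667 0.002 2.569
vertex 0.044 1.149 3.865
endloop
endfacet
facet normal -0.338 0.623 0.705
outer loop
vertex -0.251 1.272 3.615
vertex 0.044 1.149 3.865
vertex 0.189 1.564 3.568
endloop
endfacet
facet normal 0.338 -0.623 -0.705
outer loop
vertex 0.667 0.002 2.569
vertex 0.811 0.416 2.272
vertex 1.047 0.122 2.645
endloop
endfacet
facet normal 0.092 -0.723 0.684
outer loop
vertex 0.667 0.002 2.569
vertex 1.047 0.122 2.645
vertex 0.044 1.149 3.865
endloop
endfacet
facet normal 0.093 -0.723 0.685
outer loop
vertex 0.044 1.149 3.865
vertex 1.047 0.122 2.645
vertex 0.424 1.27 3.941
endloop
endfacet
facet normal -0.339 0.623 0.705
outer loop
vertex 0.044 1.149 3.865
vertex 0.424 1.27 3.941
vertex 0.189 1.564 3.568
endloop
endfacet
facet normal 0.338 -0.623 -0.705
outer loop
vertex 1.047 0.122 2.645
vertex 0.811 0.416 2.272
vertex 1.289 0.415 2.502
endloop
endfacet
facet normal 0.728 -0.301 0.616
outer loop
vertex 1.047 0.122 2.645
vertex 1.289 0.415 2.502
vertex 0.424 1.27 3.941
endloop
endfacet
facet normal 0.727 -0.302 0.617
outer loop
vertex 0.424 1.27 3.941
vertex 1.289 0.415 2.502
vertex 0.666 1.562 3.799
endloop
endfacet
facet normal -0.339 0.623 0.705
outer loop
vertex 0.424 1.27 3.941
vertex 0.666 1.562 3.799
vertex 0.189 1.564 3.568
endloop
endfacet

endsolid


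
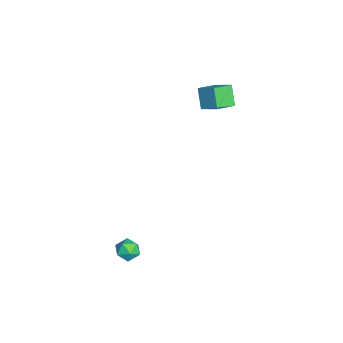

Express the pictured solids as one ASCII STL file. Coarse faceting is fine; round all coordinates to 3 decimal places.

solid 
facet normal -0.118 0.971 0.207
outer loop
vertex 3.33 -3.37 -2.627
vertex 2.67 -3.469 -2.539
vertex 3.091 -3.529 -2.018
endloop
endfacet
facet normal 0.531 0.745 0.403
outer loop
vertex 3.33 -3.37 -2.627
vertex 3.091 -3.529 -2.018
vertex 3.659 -3.813 -2.241
endloop
endfacet
facet normal 0.857 0.484 -0.175
outer loop
vertex 3.33 -3.37 -2.627
vertex 3.659 -3.813 -2.241
vertex 3.589 -3.928 -2.901
endloop
endfacet
facet normal 0.410 0.548 -0.729
outer loop
vertex 3.33 -3.37 -2.627
vertex 3.589 -3.928 -2.901
vertex 2.977 -3.715 -3.085
endloop
endfacet
facet normal -0.193 0.849 -0.491
outer loop
vertex 3.33 -3.37 -2.627
vertex 2.977 -3.715 -3.085
vertex 2.67 -3.469 -2.539
endloop
endfacet
facet normal 0.447 0.213 0.869
outer loop
vertex 3.659 -3.813 -2.241
vertex 3.091 -3.529 -2.018
vertex 3.203 -4.185 -1.915
endloop
endfacet
facet normal -0.601 0.578 0.552
outer loop
vertex 3.091 -3.529 -2.018
vertex 2.67 -3.469 -2.539
vertex 2.591 -3.972 -2.099
endloop
endfacet
facet normal -0.723 0.380 -0.577
outer loop
vertex 2.67 -3.469 -2.539
vertex 2.977 -3.715 -3.085
vertex 2.521 -4.087 -2.759
endloop
endfacet
facet normal 0.252 -0.108 -0.962
outer loop
vertex 2.977 -3.715 -3.085
vertex 3.589 -3.928 -2.901
vertex 3.089 -4.371 -2.982
endloop
endfacet
facet normal 0.975 -0.211 -0.067
outer loop
vertex 3.589 -3.928 -2.901
vertex 3.659 -3.813 -2.241
vertex 3.51 -4.431 -2.461
endloop
endfacet
facet normal -0.410 -0.548 0.729
outer loop
vertex 2.85 -4.53 -2.373
vertex 3.203 -4.185 -1.915
vertex 2.591 -3.972 -2.099
endloop
endfacet
facet normal -0.857 -0.484 0.175
outer loop
vertex 2.85 -4.53 -2.373
vertex 2.591 -3.972 -2.099
vertex 2.521 -4.087 -2.759
endloop
endfacet
facet normal -0.531 -0.745 -0.403
outer loop
vertex 2.85 -4.53 -2.373
vertex 2.521 -4.087 -2.759
vertex 3.089 -4.371 -2.982
endloop
endfacet
facet normal 0.118 -0.971 -0.207
outer loop
vertex 2.85 -4.53 -2.373
vertex 3.089 -4.371 -2.982
vertex 3.51 -4.431 -2.461
endloop
endfacet
facet normal 0.193 -0.849 0.491
outer loop
vertex 2.85 -4.53 -2.373
vertex 3.51 -4.431 -2.461
vertex 3.203 -4.185 -1.915
endloop
endfacet
facet normal -0.252 0.108 0.962
outer loop
vertex 2.591 -3.972 -2.099
vertex 3.203 -4.185 -1.915
vertex 3.091 -3.529 -2.018
endloop
endfacet
facet normal -0.975 0.211 0.067
outer loop
vertex 2.521 -4.087 -2.759
vertex 2.591 -3.972 -2.099
vertex 2.67 -3.469 -2.539
endloop
endfacet
facet normal -0.447 -0.213 -0.869
outer loop
vertex 3.089 -4.371 -2.982
vertex 2.521 -4.087 -2.759
vertex 2.977 -3.715 -3.085
endloop
endfacet
facet normal 0.601 -0.578 -0.552
outer loop
vertex 3.51 -4.431 -2.461
vertex 3.089 -4.371 -2.982
vertex 3.589 -3.928 -2.901
endloop
endfacet
facet normal 0.723 -0.380 0.577
outer loop
vertex 3.203 -4.185 -1.915
vertex 3.51 -4.431 -2.461
vertex 3.659 -3.813 -2.241
endloop
endfacet
facet normal -0.558 -0.127 0.820
outer loop
vertex -3.648 -0.627 3.748
vertex -2.977 0.141 4.324
vertex -4.35 0.244 3.405
endloop
endfacet
facet normal -0.573 -0.656 -0.491
outer loop
vertex -3.663 0.399 2.396
vertex -3.648 -0.627 3.748
vertex -4.35 0.244 3.405
endloop
endfacet
facet normal -0.558 -0.126 0.820
outer loop
vertex -4.35 0.244 3.405
vertex -2.977 0.141 4.324
vertex -3.679 1.011 3.98
endloop
endfacet
facet normal -0.599 0.745 -0.294
outer loop
vertex -3.679 1.011 3.98
vertex -3.663 0.399 2.396
vertex -4.35 0.244 3.405
endloop
endfacet
facet normal 0.600 -0.744 0.294
outer loop
vertex -3.648 -0.627 3.748
vertex -2.29 0.296 3.315
vertex -2.977 0.141 4.324
endloop
endfacet
facet normal -0.572 -0.656 -0.492
outer loop
vertex -2.961 -0.471 2.74
vertex -3.648 -0.627 3.748
vertex -3.663 0.399 2.396
endloop
endfacet
facet normal 0.600 -0.745 0.293
outer loop
vertex -2.961 -0.471 2.74
vertex -2.29 0.296 3.315
vertex -3.648 -0.627 3.748
endloop
endfacet
facet normal 0.573 0.656 0.491
outer loop
vertex -2.977 0.141 4.324
vertex -2.29 0.296 3.315
vertex -3.679 1.011 3.98
endloop
endfacet
facet normal -0.600 0.744 -0.294
outer loop
vertex -2.992 1.167 2.972
vertex -3.663 0.399 2.396
vertex -3.679 1.011 3.98
endloop
endfacet
facet normal 0.573 0.656 0.492
outer loop
vertex -3.679 1.011 3.98
vertex -2.29 0.296 3.315
vertex -2.992 1.167 2.972
endloop
endfacet
facet normal 0.559 0.127 -0.820
outer loop
vertex -2.992 1.167 2.972
vertex -2.961 -0.471 2.74
vertex -3.663 0.399 2.396
endloop
endfacet
facet normal 0.558 0.127 -0.820
outer loop
vertex -2.29 0.296 3.315
vertex -2.961 -0.471 2.74
vertex -2.992 1.167 2.972
endloop
endfacet

endsolid


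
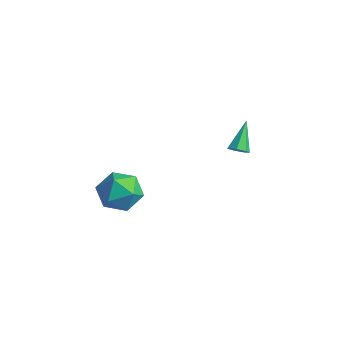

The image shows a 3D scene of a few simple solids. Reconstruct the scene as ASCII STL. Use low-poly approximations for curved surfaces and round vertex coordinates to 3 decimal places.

solid 
facet normal -0.523 -0.387 0.759
outer loop
vertex 0.874 -3.581 -2.112
vertex 1.082 -4.685 -2.531
vertex 1.844 -4.186 -1.752
endloop
endfacet
facet normal -0.211 0.227 0.951
outer loop
vertex 0.874 -3.581 -2.112
vertex 1.844 -4.186 -1.752
vertex 1.927 -3.018 -2.012
endloop
endfacet
facet normal -0.443 0.738 0.510
outer loop
vertex 0.874 -3.581 -2.112
vertex 1.927 -3.018 -2.012
vertex 1.216 -2.796 -2.951
endloop
endfacet
facet normal -0.897 0.440 0.046
outer loop
vertex 0.874 -3.581 -2.112
vertex 1.216 -2.796 -2.951
vertex 0.694 -3.826 -3.272
endloop
endfacet
facet normal -0.946 -0.254 0.201
outer loop
vertex 0.874 -3.581 -2.112
vertex 0.694 -3.826 -3.272
vertex 1.082 -4.685 -2.531
endloop
endfacet
facet normal 0.492 0.156 0.857
outer loop
vertex 1.927 -3.018 -2.012
vertex 1.844 -4.186 -1.752
vertex 2.786 -3.774 -2.368
endloop
endfacet
facet normal -0.011 -0.837 0.547
outer loop
vertex 1.844 -4.186 -1.752
vertex 1.082 -4.685 -2.531
vertex 2.264 -4.804 -2.689
endloop
endfacet
facet normal -0.696 -0.623 -0.357
outer loop
vertex 1.082 -4.685 -2.531
vertex 0.694 -3.826 -3.272
vertex 1.553 -4.582 -3.628
endloop
endfacet
facet normal -0.616 0.502 -0.607
outer loop
vertex 0.694 -3.826 -3.272
vertex 1.216 -2.796 -2.951
vertex 1.636 -3.414 -3.888
endloop
endfacet
facet normal 0.118 0.983 0.143
outer loop
vertex 1.216 -2.796 -2.951
vertex 1.927 -3.018 -2.012
vertex 2.398 -2.915 -3.109
endloop
endfacet
facet normal 0.897 -0.440 -0.046
outer loop
vertex 2.606 -4.019 -3.528
vertex 2.786 -3.774 -2.368
vertex 2.264 -4.804 -2.689
endloop
endfacet
facet normal 0.443 -0.738 -0.510
outer loop
vertex 2.606 -4.019 -3.528
vertex 2.264 -4.804 -2.689
vertex 1.553 -4.582 -3.628
endloop
endfacet
facet normal 0.211 -0.227 -0.951
outer loop
vertex 2.606 -4.019 -3.528
vertex 1.553 -4.582 -3.628
vertex 1.636 -3.414 -3.888
endloop
endfacet
facet normal 0.523 0.387 -0.759
outer loop
vertex 2.606 -4.019 -3.528
vertex 1.636 -3.414 -3.888
vertex 2.398 -2.915 -3.109
endloop
endfacet
facet normal 0.946 0.254 -0.201
outer loop
vertex 2.606 -4.019 -3.528
vertex 2.398 -2.915 -3.109
vertex 2.786 -3.774 -2.368
endloop
endfacet
facet normal 0.616 -0.502 0.607
outer loop
vertex 2.264 -4.804 -2.689
vertex 2.786 -3.774 -2.368
vertex 1.844 -4.186 -1.752
endloop
endfacet
facet normal -0.118 -0.983 -0.143
outer loop
vertex 1.553 -4.582 -3.628
vertex 2.264 -4.804 -2.689
vertex 1.082 -4.685 -2.531
endloop
endfacet
facet normal -0.492 -0.156 -0.857
outer loop
vertex 1.636 -3.414 -3.888
vertex 1.553 -4.582 -3.628
vertex 0.694 -3.826 -3.272
endloop
endfacet
facet normal 0.011 0.837 -0.547
outer loop
vertex 2.398 -2.915 -3.109
vertex 1.636 -3.414 -3.888
vertex 1.216 -2.796 -2.951
endloop
endfacet
facet normal 0.696 0.623 0.357
outer loop
vertex 2.786 -3.774 -2.368
vertex 2.398 -2.915 -3.109
vertex 1.927 -3.018 -2.012
endloop
endfacet
facet normal 0.381 -0.578 -0.721
outer loop
vertex 3.718 1.971 -1.446
vertex 3.215 1.9 -1.655
vertex 3.583 2.291 -1.774
endloop
endfacet
facet normal 0.745 0.604 0.283
outer loop
vertex 3.718 1.971 -1.446
vertex 3.583 2.291 -1.774
vertex 2.545 2.92 -0.385
endloop
endfacet
facet normal 0.381 -0.578 -0.722
outer loop
vertex 3.583 2.291 -1.774
vertex 3.215 1.9 -1.655
vertex 3.17 2.316 -2.012
endloop
endfacet
facet normal 0.211 0.940 -0.268
outer loop
vertex 3.583 2.291 -1.774
vertex 3.17 2.316 -2.012
vertex 2.545 2.92 -0.385
endloop
endfacet
facet normal 0.379 -0.579 -0.722
outer loop
vertex 3.17 2.316 -2.012
vertex 3.215 1.9 -1.655
vertex 2.791 2.029 -1.981
endloop
endfacet
facet normal -0.557 0.685 -0.469
outer loop
vertex 3.17 2.316 -2.012
vertex 2.791 2.029 -1.981
vertex 2.545 2.92 -0.385
endloop
endfacet
facet normal 0.379 -0.579 -0.722
outer loop
vertex 2.791 2.029 -1.981
vertex 3.215 1.9 -1.655
vertex 2.73 1.644 -1.704
endloop
endfacet
facet normal -0.985 0.033 -0.170
outer loop
vertex 2.791 2.029 -1.981
vertex 2.73 1.644 -1.704
vertex 2.545 2.92 -0.385
endloop
endfacet
facet normal 0.379 -0.580 -0.721
outer loop
vertex 2.73 1.644 -1.704
vertex 3.215 1.9 -1.655
vertex 3.035 1.453 -1.39
endloop
endfacet
facet normal -0.747 -0.527 0.405
outer loop
vertex 2.73 1.644 -1.704
vertex 3.035 1.453 -1.39
vertex 2.545 2.92 -0.385
endloop
endfacet
facet normal 0.381 -0.580 -0.720
outer loop
vertex 3.035 1.453 -1.39
vertex 3.215 1.9 -1.655
vertex 3.474 1.599 -1.275
endloop
endfacet
facet normal -0.025 -0.571 0.821
outer loop
vertex 3.035 1.453 -1.39
vertex 3.474 1.599 -1.275
vertex 2.545 2.92 -0.385
endloop
endfacet
facet normal 0.381 -0.581 -0.720
outer loop
vertex 3.474 1.599 -1.275
vertex 3.215 1.9 -1.655
vertex 3.718 1.971 -1.446
endloop
endfacet
facet normal 0.639 -0.067 0.766
outer loop
vertex 3.474 1.599 -1.275
vertex 3.718 1.971 -1.446
vertex 2.545 2.92 -0.385
endloop
endfacet

endsolid


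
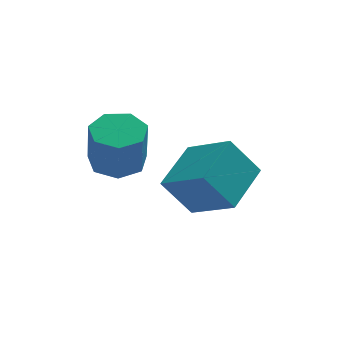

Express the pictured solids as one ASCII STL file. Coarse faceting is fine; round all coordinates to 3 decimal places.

solid 
facet normal 0.008 0.243 -0.970
outer loop
vertex -0.64 1.514 -2.335
vertex -1.363 2.227 -2.162
vertex -0.338 2.33 -2.128
endloop
endfacet
facet normal 0.941 -0.329 -0.075
outer loop
vertex -0.64 1.514 -2.335
vertex -0.338 2.33 -2.128
vertex -0.654 1.061 -0.531
endloop
endfacet
facet normal 0.941 -0.329 -0.075
outer loop
vertex -0.654 1.061 -0.531
vertex -0.338 2.33 -2.128
vertex -0.353 1.876 -0.324
endloop
endfacet
facet normal -0.008 -0.243 0.970
outer loop
vertex -0.654 1.061 -0.531
vertex -0.353 1.876 -0.324
vertex -1.377 1.773 -0.358
endloop
endfacet
facet normal 0.008 0.244 -0.970
outer loop
vertex -0.338 2.33 -2.128
vertex -1.363 2.227 -2.162
vertex -0.809 3.068 -1.946
endloop
endfacet
facet normal 0.850 0.509 0.135
outer loop
vertex -0.338 2.33 -2.128
vertex -0.809 3.068 -1.946
vertex -0.353 1.876 -0.324
endloop
endfacet
facet normal 0.851 0.508 0.135
outer loop
vertex -0.353 1.876 -0.324
vertex -0.809 3.068 -1.946
vertex -0.823 2.614 -0.142
endloop
endfacet
facet normal -0.008 -0.244 0.970
outer loop
vertex -0.353 1.876 -0.324
vertex -0.823 2.614 -0.142
vertex -1.377 1.773 -0.358
endloop
endfacet
facet normal 0.008 0.244 -0.970
outer loop
vertex -0.809 3.068 -1.946
vertex -1.363 2.227 -2.162
vertex -1.696 3.172 -1.927
endloop
endfacet
facet normal 0.118 0.963 0.243
outer loop
vertex -0.809 3.068 -1.946
vertex -1.696 3.172 -1.927
vertex -0.823 2.614 -0.142
endloop
endfacet
facet normal 0.119 0.963 0.243
outer loop
vertex -0.823 2.614 -0.142
vertex -1.696 3.172 -1.927
vertex -1.711 2.719 -0.123
endloop
endfacet
facet normal -0.008 -0.244 0.970
outer loop
vertex -0.823 2.614 -0.142
vertex -1.711 2.719 -0.123
vertex -1.377 1.773 -0.358
endloop
endfacet
facet normal 0.008 0.244 -0.970
outer loop
vertex -1.696 3.172 -1.927
vertex -1.363 2.227 -2.162
vertex -2.333 2.565 -2.085
endloop
endfacet
facet normal -0.702 0.692 0.168
outer loop
vertex -1.696 3.172 -1.927
vertex -2.333 2.565 -2.085
vertex -1.711 2.719 -0.123
endloop
endfacet
facet normal -0.702 0.692 0.168
outer loop
vertex -1.711 2.719 -0.123
vertex -2.333 2.565 -2.085
vertex -2.347 2.112 -0.281
endloop
endfacet
facet normal -0.008 -0.244 0.970
outer loop
vertex -1.711 2.719 -0.123
vertex -2.347 2.112 -0.281
vertex -1.377 1.773 -0.358
endloop
endfacet
facet normal 0.008 0.244 -0.970
outer loop
vertex -2.333 2.565 -2.085
vertex -1.363 2.227 -2.162
vertex -2.239 1.703 -2.301
endloop
endfacet
facet normal -0.994 -0.100 -0.033
outer loop
vertex -2.333 2.565 -2.085
vertex -2.239 1.703 -2.301
vertex -2.347 2.112 -0.281
endloop
endfacet
facet normal -0.994 -0.100 -0.033
outer loop
vertex -2.347 2.112 -0.281
vertex -2.239 1.703 -2.301
vertex -2.253 1.249 -0.497
endloop
endfacet
facet normal -0.008 -0.244 0.970
outer loop
vertex -2.347 2.112 -0.281
vertex -2.253 1.249 -0.497
vertex -1.377 1.773 -0.358
endloop
endfacet
facet normal 0.008 0.243 -0.970
outer loop
vertex -2.239 1.703 -2.301
vertex -1.363 2.227 -2.162
vertex -1.485 1.235 -2.412
endloop
endfacet
facet normal -0.538 -0.817 -0.210
outer loop
vertex -2.239 1.703 -2.301
vertex -1.485 1.235 -2.412
vertex -2.253 1.249 -0.497
endloop
endfacet
facet normal -0.537 -0.817 -0.210
outer loop
vertex -2.253 1.249 -0.497
vertex -1.485 1.235 -2.412
vertex -1.5 0.782 -0.608
endloop
endfacet
facet normal -0.008 -0.244 0.970
outer loop
vertex -2.253 1.249 -0.497
vertex -1.5 0.782 -0.608
vertex -1.377 1.773 -0.358
endloop
endfacet
facet normal 0.008 0.243 -0.970
outer loop
vertex -1.485 1.235 -2.412
vertex -1.363 2.227 -2.162
vertex -0.64 1.514 -2.335
endloop
endfacet
facet normal 0.324 -0.918 -0.228
outer loop
vertex -1.485 1.235 -2.412
vertex -0.64 1.514 -2.335
vertex -1.5 0.782 -0.608
endloop
endfacet
facet normal 0.324 -0.918 -0.228
outer loop
vertex -1.5 0.782 -0.608
vertex -0.64 1.514 -2.335
vertex -0.654 1.061 -0.531
endloop
endfacet
facet normal -0.008 -0.244 0.970
outer loop
vertex -1.5 0.782 -0.608
vertex -0.654 1.061 -0.531
vertex -1.377 1.773 -0.358
endloop
endfacet
facet normal -0.574 0.122 0.809
outer loop
vertex 1.045 -0.69 -1.379
vertex 2.266 0.9 -0.753
vertex -0.148 0.638 -2.426
endloop
endfacet
facet normal -0.581 -0.757 -0.298
outer loop
vertex 0.874 0.42 -3.867
vertex 1.045 -0.69 -1.379
vertex -0.148 0.638 -2.426
endloop
endfacet
facet normal -0.574 0.122 0.809
outer loop
vertex -0.148 0.638 -2.426
vertex 2.266 0.9 -0.753
vertex 1.072 2.228 -1.801
endloop
endfacet
facet normal -0.577 0.641 -0.506
outer loop
vertex 1.072 2.228 -1.801
vertex 0.874 0.42 -3.867
vertex -0.148 0.638 -2.426
endloop
endfacet
facet normal 0.576 -0.642 0.506
outer loop
vertex 1.045 -0.69 -1.379
vertex 3.288 0.682 -2.194
vertex 2.266 0.9 -0.753
endloop
endfacet
facet normal -0.581 -0.757 -0.298
outer loop
vertex 2.068 -0.908 -2.819
vertex 1.045 -0.69 -1.379
vertex 0.874 0.42 -3.867
endloop
endfacet
facet normal 0.576 -0.641 0.507
outer loop
vertex 2.068 -0.908 -2.819
vertex 3.288 0.682 -2.194
vertex 1.045 -0.69 -1.379
endloop
endfacet
facet normal 0.581 0.757 0.298
outer loop
vertex 2.266 0.9 -0.753
vertex 3.288 0.682 -2.194
vertex 1.072 2.228 -1.801
endloop
endfacet
facet normal -0.576 0.642 -0.506
outer loop
vertex 2.095 2.01 -3.241
vertex 0.874 0.42 -3.867
vertex 1.072 2.228 -1.801
endloop
endfacet
facet normal 0.581 0.757 0.298
outer loop
vertex 1.072 2.228 -1.801
vertex 3.288 0.682 -2.194
vertex 2.095 2.01 -3.241
endloop
endfacet
facet normal 0.574 -0.122 -0.809
outer loop
vertex 2.095 2.01 -3.241
vertex 2.068 -0.908 -2.819
vertex 0.874 0.42 -3.867
endloop
endfacet
facet normal 0.574 -0.122 -0.810
outer loop
vertex 3.288 0.682 -2.194
vertex 2.068 -0.908 -2.819
vertex 2.095 2.01 -3.241
endloop
endfacet

endsolid


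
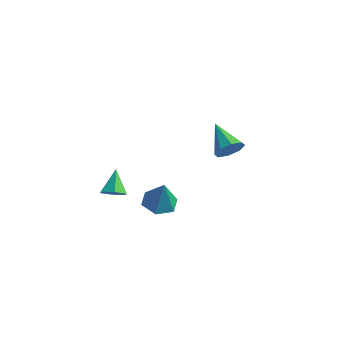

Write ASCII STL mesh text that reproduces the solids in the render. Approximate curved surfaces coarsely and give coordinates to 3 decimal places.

solid 
facet normal -0.175 0.009 -0.984
outer loop
vertex -1.004 -1.671 -4.113
vertex -1.738 -2.293 -3.988
vertex -1.901 -1.337 -3.95
endloop
endfacet
facet normal 0.383 0.825 0.416
outer loop
vertex -1.004 -1.671 -4.113
vertex -1.901 -1.337 -3.95
vertex -1.462 -2.307 -2.432
endloop
endfacet
facet normal -0.175 0.009 -0.985
outer loop
vertex -1.901 -1.337 -3.95
vertex -1.738 -2.293 -3.988
vertex -2.634 -1.959 -3.826
endloop
endfacet
facet normal -0.475 0.673 0.567
outer loop
vertex -1.901 -1.337 -3.95
vertex -2.634 -1.959 -3.826
vertex -1.462 -2.307 -2.432
endloop
endfacet
facet normal -0.175 0.008 -0.985
outer loop
vertex -2.634 -1.959 -3.826
vertex -1.738 -2.293 -3.988
vertex -2.472 -2.915 -3.863
endloop
endfacet
facet normal -0.775 -0.155 0.613
outer loop
vertex -2.634 -1.959 -3.826
vertex -2.472 -2.915 -3.863
vertex -1.462 -2.307 -2.432
endloop
endfacet
facet normal -0.175 0.008 -0.985
outer loop
vertex -2.472 -2.915 -3.863
vertex -1.738 -2.293 -3.988
vertex -1.576 -3.249 -4.025
endloop
endfacet
facet normal -0.219 -0.833 0.508
outer loop
vertex -2.472 -2.915 -3.863
vertex -1.576 -3.249 -4.025
vertex -1.462 -2.307 -2.432
endloop
endfacet
facet normal -0.175 0.008 -0.985
outer loop
vertex -1.576 -3.249 -4.025
vertex -1.738 -2.293 -3.988
vertex -0.842 -2.627 -4.15
endloop
endfacet
facet normal 0.638 -0.682 0.357
outer loop
vertex -1.576 -3.249 -4.025
vertex -0.842 -2.627 -4.15
vertex -1.462 -2.307 -2.432
endloop
endfacet
facet normal -0.175 0.008 -0.985
outer loop
vertex -0.842 -2.627 -4.15
vertex -1.738 -2.293 -3.988
vertex -1.004 -1.671 -4.113
endloop
endfacet
facet normal 0.939 0.147 0.311
outer loop
vertex -0.842 -2.627 -4.15
vertex -1.004 -1.671 -4.113
vertex -1.462 -2.307 -2.432
endloop
endfacet
facet normal 0.192 -0.764 -0.615
outer loop
vertex -2.85 -3.909 -2.107
vertex -3.554 -3.933 -2.297
vertex -3.088 -3.514 -2.672
endloop
endfacet
facet normal 0.768 0.630 0.117
outer loop
vertex -2.85 -3.909 -2.107
vertex -3.088 -3.514 -2.672
vertex -3.826 -2.847 -1.423
endloop
endfacet
facet normal 0.191 -0.764 -0.616
outer loop
vertex -3.088 -3.514 -2.672
vertex -3.554 -3.933 -2.297
vertex -3.792 -3.537 -2.862
endloop
endfacet
facet normal 0.086 0.899 -0.429
outer loop
vertex -3.088 -3.514 -2.672
vertex -3.792 -3.537 -2.862
vertex -3.826 -2.847 -1.423
endloop
endfacet
facet normal 0.192 -0.764 -0.616
outer loop
vertex -3.792 -3.537 -2.862
vertex -3.554 -3.933 -2.297
vertex -4.258 -3.956 -2.488
endloop
endfacet
facet normal -0.759 0.580 -0.296
outer loop
vertex -3.792 -3.537 -2.862
vertex -4.258 -3.956 -2.488
vertex -3.826 -2.847 -1.423
endloop
endfacet
facet normal 0.192 -0.765 -0.615
outer loop
vertex -4.258 -3.956 -2.488
vertex -3.554 -3.933 -2.297
vertex -4.02 -4.351 -1.922
endloop
endfacet
facet normal -0.924 -0.008 0.383
outer loop
vertex -4.258 -3.956 -2.488
vertex -4.02 -4.351 -1.922
vertex -3.826 -2.847 -1.423
endloop
endfacet
facet normal 0.191 -0.765 -0.615
outer loop
vertex -4.02 -4.351 -1.922
vertex -3.554 -3.933 -2.297
vertex -3.315 -4.328 -1.732
endloop
endfacet
facet normal -0.242 -0.277 0.930
outer loop
vertex -4.02 -4.351 -1.922
vertex -3.315 -4.328 -1.732
vertex -3.826 -2.847 -1.423
endloop
endfacet
facet normal 0.192 -0.764 -0.616
outer loop
vertex -3.315 -4.328 -1.732
vertex -3.554 -3.933 -2.297
vertex -2.85 -3.909 -2.107
endloop
endfacet
facet normal 0.604 0.042 0.796
outer loop
vertex -3.315 -4.328 -1.732
vertex -2.85 -3.909 -2.107
vertex -3.826 -2.847 -1.423
endloop
endfacet
facet normal 0.657 -0.659 -0.367
outer loop
vertex 2.974 -3.759 3.886
vertex 2.458 -3.96 3.323
vertex 3.033 -3.422 3.387
endloop
endfacet
facet normal 0.434 0.722 0.539
outer loop
vertex 2.974 -3.759 3.886
vertex 3.033 -3.422 3.387
vertex 1.322 -2.82 3.957
endloop
endfacet
facet normal 0.657 -0.659 -0.367
outer loop
vertex 3.033 -3.422 3.387
vertex 2.458 -3.96 3.323
vertex 2.756 -3.4 2.851
endloop
endfacet
facet normal 0.296 0.948 -0.114
outer loop
vertex 3.033 -3.422 3.387
vertex 2.756 -3.4 2.851
vertex 1.322 -2.82 3.957
endloop
endfacet
facet normal 0.657 -0.659 -0.367
outer loop
vertex 2.756 -3.4 2.851
vertex 2.458 -3.96 3.323
vertex 2.304 -3.706 2.591
endloop
endfacet
facet normal -0.165 0.769 -0.618
outer loop
vertex 2.756 -3.4 2.851
vertex 2.304 -3.706 2.591
vertex 1.322 -2.82 3.957
endloop
endfacet
facet normal 0.657 -0.658 -0.367
outer loop
vertex 2.304 -3.706 2.591
vertex 2.458 -3.96 3.323
vertex 1.942 -4.161 2.759
endloop
endfacet
facet normal -0.678 0.290 -0.675
outer loop
vertex 2.304 -3.706 2.591
vertex 1.942 -4.161 2.759
vertex 1.322 -2.82 3.957
endloop
endfacet
facet normal 0.657 -0.659 -0.366
outer loop
vertex 1.942 -4.161 2.759
vertex 2.458 -3.96 3.323
vertex 1.883 -4.497 3.258
endloop
endfacet
facet normal -0.944 -0.210 -0.253
outer loop
vertex 1.942 -4.161 2.759
vertex 1.883 -4.497 3.258
vertex 1.322 -2.82 3.957
endloop
endfacet
facet normal 0.657 -0.659 -0.367
outer loop
vertex 1.883 -4.497 3.258
vertex 2.458 -3.96 3.323
vertex 2.161 -4.519 3.795
endloop
endfacet
facet normal -0.806 -0.436 0.400
outer loop
vertex 1.883 -4.497 3.258
vertex 2.161 -4.519 3.795
vertex 1.322 -2.82 3.957
endloop
endfacet
facet normal 0.657 -0.659 -0.367
outer loop
vertex 2.161 -4.519 3.795
vertex 2.458 -3.96 3.323
vertex 2.613 -4.213 4.055
endloop
endfacet
facet normal -0.345 -0.257 0.903
outer loop
vertex 2.161 -4.519 3.795
vertex 2.613 -4.213 4.055
vertex 1.322 -2.82 3.957
endloop
endfacet
facet normal 0.657 -0.659 -0.367
outer loop
vertex 2.613 -4.213 4.055
vertex 2.458 -3.96 3.323
vertex 2.974 -3.759 3.886
endloop
endfacet
facet normal 0.168 0.224 0.960
outer loop
vertex 2.613 -4.213 4.055
vertex 2.974 -3.759 3.886
vertex 1.322 -2.82 3.957
endloop
endfacet

endsolid


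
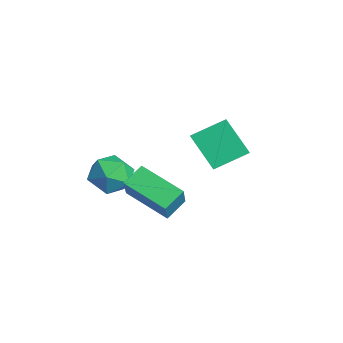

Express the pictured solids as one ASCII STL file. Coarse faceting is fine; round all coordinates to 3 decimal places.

solid 
facet normal -0.517 0.233 -0.824
outer loop
vertex 0.532 -3.414 -1.602
vertex 0.109 -2.538 -1.089
vertex 2.122 -2.254 -2.273
endloop
endfacet
facet normal 0.385 -0.797 -0.466
outer loop
vertex 2.851 -2.582 -1.111
vertex 0.532 -3.414 -1.602
vertex 2.122 -2.254 -2.273
endloop
endfacet
facet normal -0.517 0.233 -0.823
outer loop
vertex 2.122 -2.254 -2.273
vertex 0.109 -2.538 -1.089
vertex 1.699 -1.378 -1.759
endloop
endfacet
facet normal 0.765 0.558 -0.322
outer loop
vertex 1.699 -1.378 -1.759
vertex 2.851 -2.582 -1.111
vertex 2.122 -2.254 -2.273
endloop
endfacet
facet normal -0.765 -0.558 0.322
outer loop
vertex 0.532 -3.414 -1.602
vertex 0.838 -2.866 0.073
vertex 0.109 -2.538 -1.089
endloop
endfacet
facet normal 0.385 -0.797 -0.467
outer loop
vertex 1.261 -3.742 -0.441
vertex 0.532 -3.414 -1.602
vertex 2.851 -2.582 -1.111
endloop
endfacet
facet normal -0.764 -0.558 0.322
outer loop
vertex 1.261 -3.742 -0.441
vertex 0.838 -2.866 0.073
vertex 0.532 -3.414 -1.602
endloop
endfacet
facet normal -0.385 0.797 0.466
outer loop
vertex 0.109 -2.538 -1.089
vertex 0.838 -2.866 0.073
vertex 1.699 -1.378 -1.759
endloop
endfacet
facet normal 0.765 0.558 -0.322
outer loop
vertex 2.428 -1.706 -0.598
vertex 2.851 -2.582 -1.111
vertex 1.699 -1.378 -1.759
endloop
endfacet
facet normal -0.384 0.797 0.466
outer loop
vertex 1.699 -1.378 -1.759
vertex 0.838 -2.866 0.073
vertex 2.428 -1.706 -0.598
endloop
endfacet
facet normal 0.517 -0.233 0.824
outer loop
vertex 2.428 -1.706 -0.598
vertex 1.261 -3.742 -0.441
vertex 2.851 -2.582 -1.111
endloop
endfacet
facet normal 0.518 -0.233 0.823
outer loop
vertex 0.838 -2.866 0.073
vertex 1.261 -3.742 -0.441
vertex 2.428 -1.706 -0.598
endloop
endfacet
facet normal -0.768 0.291 -0.570
outer loop
vertex -1.451 1.465 0.335
vertex -0.256 2.023 -0.99
vertex -1.51 -0.026 -0.345
endloop
endfacet
facet normal -0.639 -0.298 0.709
outer loop
vertex -0.304 -0.483 0.55
vertex -1.451 1.465 0.335
vertex -1.51 -0.026 -0.345
endloop
endfacet
facet normal -0.768 0.291 -0.570
outer loop
vertex -1.51 -0.026 -0.345
vertex -0.256 2.023 -0.99
vertex -0.315 0.532 -1.671
endloop
endfacet
facet normal -0.036 -0.909 -0.415
outer loop
vertex -0.315 0.532 -1.671
vertex -0.304 -0.483 0.55
vertex -1.51 -0.026 -0.345
endloop
endfacet
facet normal 0.036 0.909 0.415
outer loop
vertex -1.451 1.465 0.335
vertex 0.95 1.566 -0.095
vertex -0.256 2.023 -0.99
endloop
endfacet
facet normal -0.639 -0.298 0.709
outer loop
vertex -0.245 1.008 1.231
vertex -1.451 1.465 0.335
vertex -0.304 -0.483 0.55
endloop
endfacet
facet normal 0.036 0.909 0.415
outer loop
vertex -0.245 1.008 1.231
vertex 0.95 1.566 -0.095
vertex -1.451 1.465 0.335
endloop
endfacet
facet normal 0.639 0.298 -0.709
outer loop
vertex -0.256 2.023 -0.99
vertex 0.95 1.566 -0.095
vertex -0.315 0.532 -1.671
endloop
endfacet
facet normal -0.036 -0.909 -0.415
outer loop
vertex 0.891 0.075 -0.775
vertex -0.304 -0.483 0.55
vertex -0.315 0.532 -1.671
endloop
endfacet
facet normal 0.639 0.298 -0.709
outer loop
vertex -0.315 0.532 -1.671
vertex 0.95 1.566 -0.095
vertex 0.891 0.075 -0.775
endloop
endfacet
facet normal 0.768 -0.291 0.570
outer loop
vertex 0.891 0.075 -0.775
vertex -0.245 1.008 1.231
vertex -0.304 -0.483 0.55
endloop
endfacet
facet normal 0.768 -0.290 0.570
outer loop
vertex 0.95 1.566 -0.095
vertex -0.245 1.008 1.231
vertex 0.891 0.075 -0.775
endloop
endfacet
facet normal -0.655 0.752 0.066
outer loop
vertex -3.763 -2.567 -3.434
vertex -3.675 -2.586 -2.345
vertex -3.008 -1.953 -2.937
endloop
endfacet
facet normal -0.285 0.790 -0.543
outer loop
vertex -3.763 -2.567 -3.434
vertex -3.008 -1.953 -2.937
vertex -2.756 -2.492 -3.854
endloop
endfacet
facet normal -0.390 0.183 -0.902
outer loop
vertex -3.763 -2.567 -3.434
vertex -2.756 -2.492 -3.854
vertex -3.267 -3.458 -3.829
endloop
endfacet
facet normal -0.825 -0.230 -0.517
outer loop
vertex -3.763 -2.567 -3.434
vertex -3.267 -3.458 -3.829
vertex -3.835 -3.517 -2.896
endloop
endfacet
facet normal -0.989 0.121 0.082
outer loop
vertex -3.763 -2.567 -3.434
vertex -3.835 -3.517 -2.896
vertex -3.675 -2.586 -2.345
endloop
endfacet
facet normal 0.407 0.832 -0.377
outer loop
vertex -2.756 -2.492 -3.854
vertex -3.008 -1.953 -2.937
vertex -2.045 -2.463 -3.024
endloop
endfacet
facet normal -0.192 0.771 0.608
outer loop
vertex -3.008 -1.953 -2.937
vertex -3.675 -2.586 -2.345
vertex -2.613 -2.522 -2.091
endloop
endfacet
facet normal -0.731 -0.250 0.635
outer loop
vertex -3.675 -2.586 -2.345
vertex -3.835 -3.517 -2.896
vertex -3.124 -3.488 -2.066
endloop
endfacet
facet normal -0.464 -0.820 -0.335
outer loop
vertex -3.835 -3.517 -2.896
vertex -3.267 -3.458 -3.829
vertex -2.872 -4.027 -2.983
endloop
endfacet
facet normal 0.239 -0.151 -0.959
outer loop
vertex -3.267 -3.458 -3.829
vertex -2.756 -2.492 -3.854
vertex -2.205 -3.394 -3.575
endloop
endfacet
facet normal 0.825 0.230 0.517
outer loop
vertex -2.117 -3.413 -2.486
vertex -2.045 -2.463 -3.024
vertex -2.613 -2.522 -2.091
endloop
endfacet
facet normal 0.390 -0.183 0.902
outer loop
vertex -2.117 -3.413 -2.486
vertex -2.613 -2.522 -2.091
vertex -3.124 -3.488 -2.066
endloop
endfacet
facet normal 0.285 -0.790 0.543
outer loop
vertex -2.117 -3.413 -2.486
vertex -3.124 -3.488 -2.066
vertex -2.872 -4.027 -2.983
endloop
endfacet
facet normal 0.655 -0.752 -0.066
outer loop
vertex -2.117 -3.413 -2.486
vertex -2.872 -4.027 -2.983
vertex -2.205 -3.394 -3.575
endloop
endfacet
facet normal 0.989 -0.121 -0.082
outer loop
vertex -2.117 -3.413 -2.486
vertex -2.205 -3.394 -3.575
vertex -2.045 -2.463 -3.024
endloop
endfacet
facet normal 0.464 0.820 0.335
outer loop
vertex -2.613 -2.522 -2.091
vertex -2.045 -2.463 -3.024
vertex -3.008 -1.953 -2.937
endloop
endfacet
facet normal -0.239 0.151 0.959
outer loop
vertex -3.124 -3.488 -2.066
vertex -2.613 -2.522 -2.091
vertex -3.675 -2.586 -2.345
endloop
endfacet
facet normal -0.407 -0.832 0.377
outer loop
vertex -2.872 -4.027 -2.983
vertex -3.124 -3.488 -2.066
vertex -3.835 -3.517 -2.896
endloop
endfacet
facet normal 0.192 -0.771 -0.608
outer loop
vertex -2.205 -3.394 -3.575
vertex -2.872 -4.027 -2.983
vertex -3.267 -3.458 -3.829
endloop
endfacet
facet normal 0.731 0.250 -0.635
outer loop
vertex -2.045 -2.463 -3.024
vertex -2.205 -3.394 -3.575
vertex -2.756 -2.492 -3.854
endloop
endfacet

endsolid


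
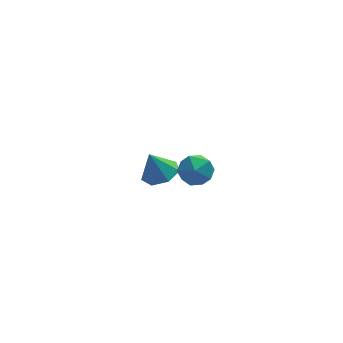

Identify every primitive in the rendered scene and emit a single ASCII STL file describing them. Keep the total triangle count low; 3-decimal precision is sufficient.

solid 
facet normal 0.347 -0.073 -0.935
outer loop
vertex 2.585 2.681 -4.338
vertex 1.755 3.077 -4.677
vertex 2.581 3.529 -4.406
endloop
endfacet
facet normal 0.625 0.065 0.778
outer loop
vertex 2.585 2.681 -4.338
vertex 2.581 3.529 -4.406
vertex 1.245 3.183 -3.303
endloop
endfacet
facet normal 0.346 -0.072 -0.935
outer loop
vertex 2.581 3.529 -4.406
vertex 1.755 3.077 -4.677
vertex 1.955 4.036 -4.677
endloop
endfacet
facet normal 0.319 0.722 0.613
outer loop
vertex 2.581 3.529 -4.406
vertex 1.955 4.036 -4.677
vertex 1.245 3.183 -3.303
endloop
endfacet
facet normal 0.348 -0.073 -0.935
outer loop
vertex 1.955 4.036 -4.677
vertex 1.755 3.077 -4.677
vertex 1.179 3.821 -4.949
endloop
endfacet
facet normal -0.362 0.864 0.349
outer loop
vertex 1.955 4.036 -4.677
vertex 1.179 3.821 -4.949
vertex 1.245 3.183 -3.303
endloop
endfacet
facet normal 0.347 -0.073 -0.935
outer loop
vertex 1.179 3.821 -4.949
vertex 1.755 3.077 -4.677
vertex 0.836 3.046 -5.016
endloop
endfacet
facet normal -0.904 0.384 0.185
outer loop
vertex 1.179 3.821 -4.949
vertex 0.836 3.046 -5.016
vertex 1.245 3.183 -3.303
endloop
endfacet
facet normal 0.347 -0.072 -0.935
outer loop
vertex 0.836 3.046 -5.016
vertex 1.755 3.077 -4.677
vertex 1.186 2.293 -4.828
endloop
endfacet
facet normal -0.901 -0.358 0.244
outer loop
vertex 0.836 3.046 -5.016
vertex 1.186 2.293 -4.828
vertex 1.245 3.183 -3.303
endloop
endfacet
facet normal 0.348 -0.072 -0.935
outer loop
vertex 1.186 2.293 -4.828
vertex 1.755 3.077 -4.677
vertex 1.964 2.131 -4.526
endloop
endfacet
facet normal -0.354 -0.802 0.482
outer loop
vertex 1.186 2.293 -4.828
vertex 1.964 2.131 -4.526
vertex 1.245 3.183 -3.303
endloop
endfacet
facet normal 0.347 -0.073 -0.935
outer loop
vertex 1.964 2.131 -4.526
vertex 1.755 3.077 -4.677
vertex 2.585 2.681 -4.338
endloop
endfacet
facet normal 0.326 -0.614 0.719
outer loop
vertex 1.964 2.131 -4.526
vertex 2.585 2.681 -4.338
vertex 1.245 3.183 -3.303
endloop
endfacet
facet normal 0.340 0.401 0.851
outer loop
vertex 2.6 -2.018 0.92
vertex 1.969 -2.498 1.398
vertex 2.803 -2.863 1.237
endloop
endfacet
facet normal 0.862 0.346 0.370
outer loop
vertex 2.6 -2.018 0.92
vertex 2.803 -2.863 1.237
vertex 3.067 -2.613 0.387
endloop
endfacet
facet normal 0.668 0.713 -0.211
outer loop
vertex 2.6 -2.018 0.92
vertex 3.067 -2.613 0.387
vertex 2.395 -2.092 0.021
endloop
endfacet
facet normal 0.024 0.996 -0.087
outer loop
vertex 2.6 -2.018 0.92
vertex 2.395 -2.092 0.021
vertex 1.716 -2.021 0.646
endloop
endfacet
facet normal -0.179 0.802 0.569
outer loop
vertex 2.6 -2.018 0.92
vertex 1.716 -2.021 0.646
vertex 1.969 -2.498 1.398
endloop
endfacet
facet normal 0.921 -0.341 0.186
outer loop
vertex 3.067 -2.613 0.387
vertex 2.803 -2.863 1.237
vertex 2.724 -3.459 0.534
endloop
endfacet
facet normal 0.076 -0.253 0.965
outer loop
vertex 2.803 -2.863 1.237
vertex 1.969 -2.498 1.398
vertex 2.045 -3.388 1.159
endloop
endfacet
facet normal -0.763 0.398 0.509
outer loop
vertex 1.969 -2.498 1.398
vertex 1.716 -2.021 0.646
vertex 1.373 -2.867 0.793
endloop
endfacet
facet normal -0.435 0.710 -0.553
outer loop
vertex 1.716 -2.021 0.646
vertex 2.395 -2.092 0.021
vertex 1.637 -2.617 -0.057
endloop
endfacet
facet normal 0.607 0.254 -0.753
outer loop
vertex 2.395 -2.092 0.021
vertex 3.067 -2.613 0.387
vertex 2.471 -2.982 -0.218
endloop
endfacet
facet normal -0.024 -0.996 0.087
outer loop
vertex 1.84 -3.462 0.26
vertex 2.724 -3.459 0.534
vertex 2.045 -3.388 1.159
endloop
endfacet
facet normal -0.668 -0.713 0.211
outer loop
vertex 1.84 -3.462 0.26
vertex 2.045 -3.388 1.159
vertex 1.373 -2.867 0.793
endloop
endfacet
facet normal -0.862 -0.346 -0.370
outer loop
vertex 1.84 -3.462 0.26
vertex 1.373 -2.867 0.793
vertex 1.637 -2.617 -0.057
endloop
endfacet
facet normal -0.340 -0.401 -0.851
outer loop
vertex 1.84 -3.462 0.26
vertex 1.637 -2.617 -0.057
vertex 2.471 -2.982 -0.218
endloop
endfacet
facet normal 0.179 -0.802 -0.569
outer loop
vertex 1.84 -3.462 0.26
vertex 2.471 -2.982 -0.218
vertex 2.724 -3.459 0.534
endloop
endfacet
facet normal 0.435 -0.710 0.553
outer loop
vertex 2.045 -3.388 1.159
vertex 2.724 -3.459 0.534
vertex 2.803 -2.863 1.237
endloop
endfacet
facet normal -0.607 -0.254 0.753
outer loop
vertex 1.373 -2.867 0.793
vertex 2.045 -3.388 1.159
vertex 1.969 -2.498 1.398
endloop
endfacet
facet normal -0.921 0.341 -0.186
outer loop
vertex 1.637 -2.617 -0.057
vertex 1.373 -2.867 0.793
vertex 1.716 -2.021 0.646
endloop
endfacet
facet normal -0.076 0.253 -0.965
outer loop
vertex 2.471 -2.982 -0.218
vertex 1.637 -2.617 -0.057
vertex 2.395 -2.092 0.021
endloop
endfacet
facet normal 0.763 -0.398 -0.509
outer loop
vertex 2.724 -3.459 0.534
vertex 2.471 -2.982 -0.218
vertex 3.067 -2.613 0.387
endloop
endfacet

endsolid
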